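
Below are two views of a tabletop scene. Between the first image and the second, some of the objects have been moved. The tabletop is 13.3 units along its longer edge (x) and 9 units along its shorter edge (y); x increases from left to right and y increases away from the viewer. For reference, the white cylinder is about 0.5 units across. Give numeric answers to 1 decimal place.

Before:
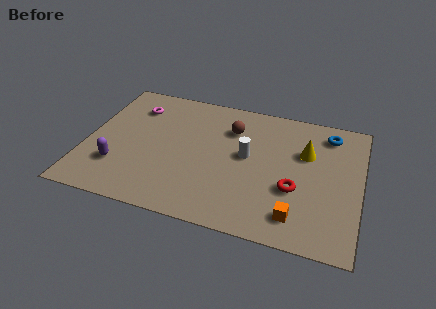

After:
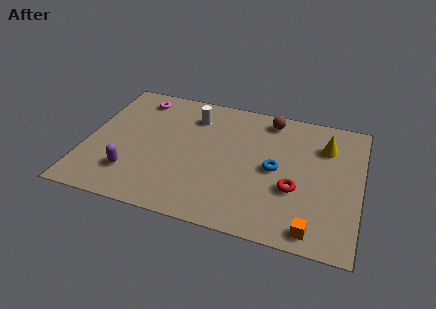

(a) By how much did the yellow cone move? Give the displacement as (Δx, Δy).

(0.9, 0.7)

The yellow cone started near (10.6, 5.9) and ended near (11.5, 6.6).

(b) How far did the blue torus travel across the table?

3.9

The blue torus moved from about (11.6, 7.5) to (9.2, 4.4), a distance of √(2.4² + 3.1²) ≈ 3.9.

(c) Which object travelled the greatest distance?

the blue torus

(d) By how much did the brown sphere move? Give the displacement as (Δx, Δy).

(1.8, 1.2)

The brown sphere was at about (6.9, 6.6) and moved to about (8.7, 7.8).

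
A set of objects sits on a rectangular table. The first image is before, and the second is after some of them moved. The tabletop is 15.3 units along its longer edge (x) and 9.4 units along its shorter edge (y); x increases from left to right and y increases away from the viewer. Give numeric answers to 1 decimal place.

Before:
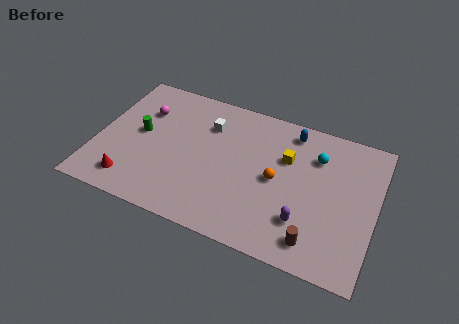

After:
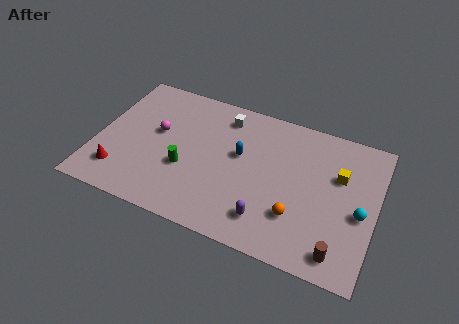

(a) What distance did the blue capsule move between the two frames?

3.7

The blue capsule was near (10.4, 8.1) before and (7.8, 5.5) after, so it travelled √(2.6² + 2.6²) ≈ 3.7 units.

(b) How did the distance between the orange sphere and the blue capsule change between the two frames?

+0.9

Before: roughly 3.5 units apart; after: 4.4. That's 0.9 units further apart.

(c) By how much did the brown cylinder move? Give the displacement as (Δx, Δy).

(1.3, -0.2)

The brown cylinder started near (12.3, 1.5) and ended near (13.6, 1.3).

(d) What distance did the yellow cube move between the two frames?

2.9

From (10.3, 6.2) to (13.2, 6.1), the yellow cube covered √(2.9² + 0.1²) ≈ 2.9 units.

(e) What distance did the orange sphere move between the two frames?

2.3

From (9.9, 4.6) to (11.2, 2.7), the orange sphere covered √(1.3² + 1.9²) ≈ 2.3 units.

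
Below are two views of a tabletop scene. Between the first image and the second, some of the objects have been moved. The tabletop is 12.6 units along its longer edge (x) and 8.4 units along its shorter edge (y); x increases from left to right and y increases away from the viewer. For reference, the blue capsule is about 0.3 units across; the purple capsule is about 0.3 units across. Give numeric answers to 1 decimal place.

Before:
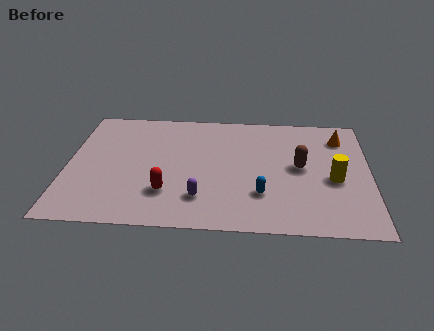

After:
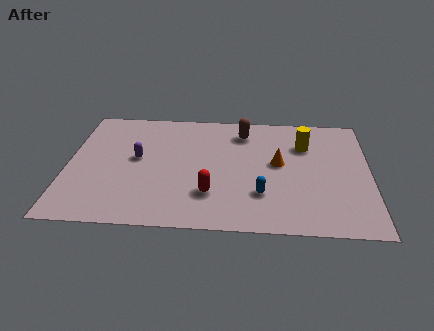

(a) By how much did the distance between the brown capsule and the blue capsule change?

+1.9

They were about 2.6 units apart before and 4.5 after — 1.9 units further apart.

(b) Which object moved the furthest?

the purple capsule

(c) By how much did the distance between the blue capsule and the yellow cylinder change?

+0.8

Before: roughly 3.2 units apart; after: 4.0. That's 0.8 units further apart.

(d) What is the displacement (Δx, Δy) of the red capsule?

(1.8, 0.0)

The red capsule started near (4.2, 2.3) and ended near (6.0, 2.3).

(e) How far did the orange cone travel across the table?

3.3

The orange cone moved from about (11.4, 6.6) to (8.8, 4.6), a distance of √(2.6² + 2.0²) ≈ 3.3.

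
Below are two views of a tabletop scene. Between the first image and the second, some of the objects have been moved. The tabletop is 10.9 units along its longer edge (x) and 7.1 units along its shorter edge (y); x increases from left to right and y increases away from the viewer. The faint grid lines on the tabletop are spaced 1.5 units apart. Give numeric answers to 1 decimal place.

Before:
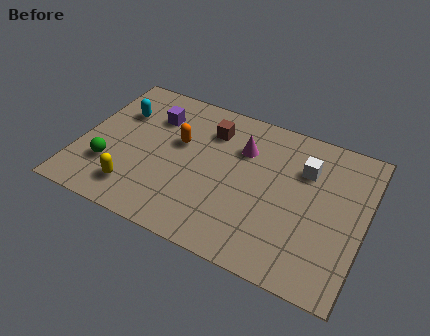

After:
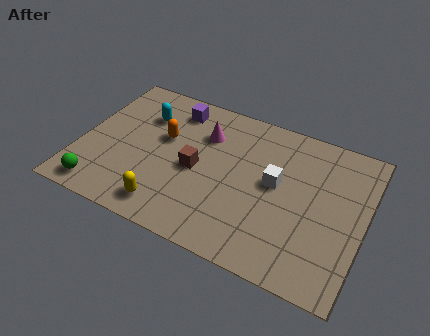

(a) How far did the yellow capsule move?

1.3

The yellow capsule moved from about (2.4, 1.4) to (3.7, 1.1), a distance of √(1.3² + 0.3²) ≈ 1.3.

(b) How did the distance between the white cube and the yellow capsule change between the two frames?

-2.4

Before: roughly 7.1 units apart; after: 4.7. That's 2.4 units closer together.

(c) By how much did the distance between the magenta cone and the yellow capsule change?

-1.1

The distance was about 5.2 in the first image and 4.1 in the second, so they moved 1.1 units closer together.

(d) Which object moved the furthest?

the brown cube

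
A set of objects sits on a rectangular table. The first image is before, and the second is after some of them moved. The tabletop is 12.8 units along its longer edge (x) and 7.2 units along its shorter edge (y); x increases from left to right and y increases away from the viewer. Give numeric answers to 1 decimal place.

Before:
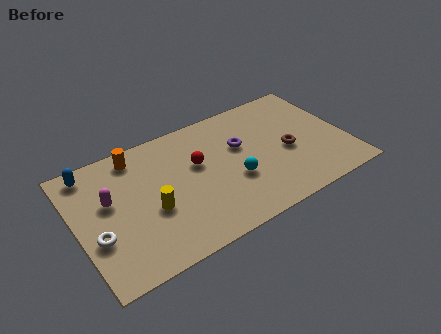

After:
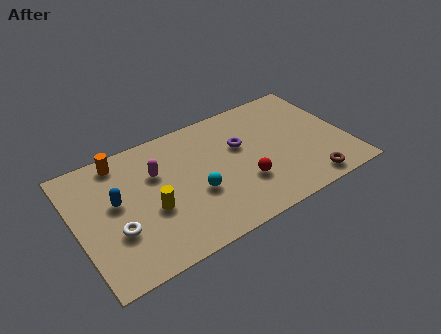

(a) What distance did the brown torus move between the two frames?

2.4

The brown torus was near (10.0, 3.2) before and (10.6, 0.9) after, so it travelled √(0.6² + 2.3²) ≈ 2.4 units.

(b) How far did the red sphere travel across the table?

2.8

The red sphere was near (5.8, 4.4) before and (7.7, 2.3) after, so it travelled √(1.9² + 2.1²) ≈ 2.8 units.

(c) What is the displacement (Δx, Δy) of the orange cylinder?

(-0.7, 0.1)

From the two frames, the orange cylinder sits at roughly (3.1, 6.2) before and (2.4, 6.3) after.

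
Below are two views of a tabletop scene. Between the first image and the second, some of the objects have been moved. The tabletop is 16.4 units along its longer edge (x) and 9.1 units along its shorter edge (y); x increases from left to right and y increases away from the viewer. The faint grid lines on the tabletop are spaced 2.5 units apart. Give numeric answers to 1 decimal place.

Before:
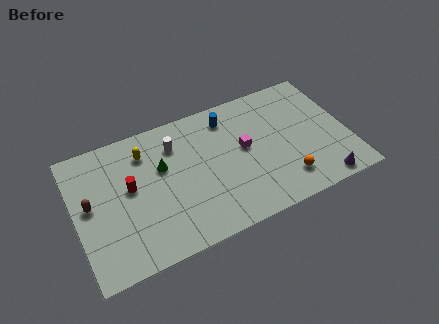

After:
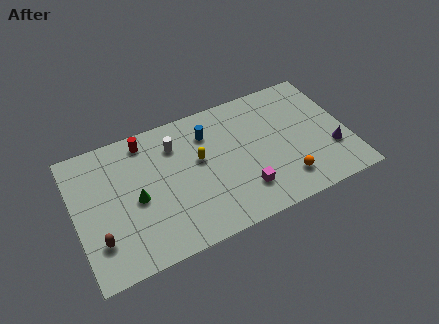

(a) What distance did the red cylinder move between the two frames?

3.0

From (3.3, 5.1) to (4.5, 7.9), the red cylinder covered √(1.2² + 2.8²) ≈ 3.0 units.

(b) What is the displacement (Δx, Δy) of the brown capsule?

(0.3, -2.5)

The brown capsule started near (0.9, 4.9) and ended near (1.2, 2.4).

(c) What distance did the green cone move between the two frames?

2.3

The green cone was near (5.3, 5.7) before and (3.6, 4.2) after, so it travelled √(1.7² + 1.5²) ≈ 2.3 units.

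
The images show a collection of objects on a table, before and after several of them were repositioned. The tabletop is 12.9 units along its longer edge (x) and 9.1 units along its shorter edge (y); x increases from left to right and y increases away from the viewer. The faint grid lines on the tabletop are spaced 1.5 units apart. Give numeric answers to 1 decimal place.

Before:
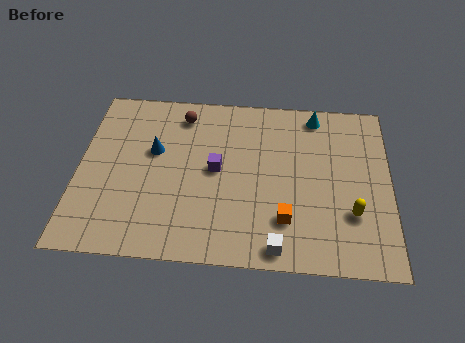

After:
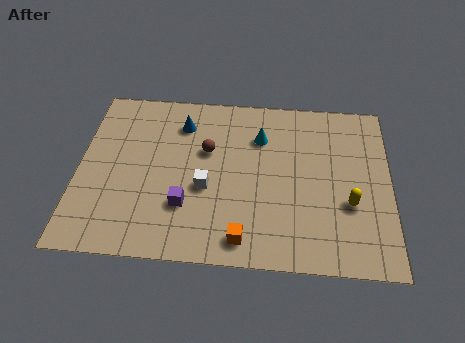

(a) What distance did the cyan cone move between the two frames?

2.7

From (9.8, 8.0) to (7.5, 6.6), the cyan cone covered √(2.3² + 1.4²) ≈ 2.7 units.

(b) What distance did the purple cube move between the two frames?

2.3

From (5.7, 4.7) to (4.5, 2.7), the purple cube covered √(1.2² + 2.0²) ≈ 2.3 units.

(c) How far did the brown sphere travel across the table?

2.2

The brown sphere was near (4.2, 7.6) before and (5.3, 5.7) after, so it travelled √(1.1² + 1.9²) ≈ 2.2 units.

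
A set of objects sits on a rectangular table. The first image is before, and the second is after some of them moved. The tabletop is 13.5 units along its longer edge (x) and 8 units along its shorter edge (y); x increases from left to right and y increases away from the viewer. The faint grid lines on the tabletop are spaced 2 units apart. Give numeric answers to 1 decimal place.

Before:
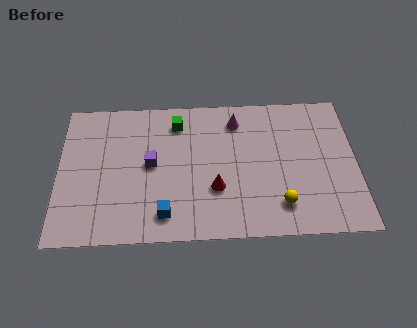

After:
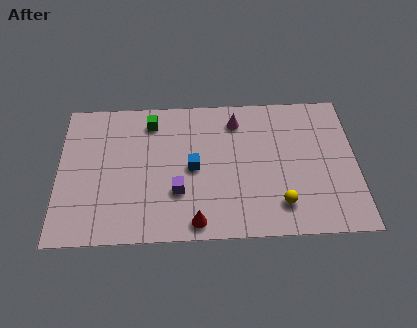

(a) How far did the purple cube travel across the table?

2.0

The purple cube was near (4.2, 4.2) before and (5.4, 2.6) after, so it travelled √(1.2² + 1.6²) ≈ 2.0 units.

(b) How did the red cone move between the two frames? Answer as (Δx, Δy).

(-0.9, -1.8)

The red cone was at about (7.1, 2.7) and moved to about (6.2, 0.9).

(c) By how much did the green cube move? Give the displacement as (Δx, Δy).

(-1.2, 0.1)

From the two frames, the green cube sits at roughly (5.4, 6.5) before and (4.2, 6.6) after.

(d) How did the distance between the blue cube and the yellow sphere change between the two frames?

-0.7

They were about 5.2 units apart before and 4.5 after — 0.7 units closer together.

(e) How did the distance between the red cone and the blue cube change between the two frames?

+0.4

Before: roughly 2.6 units apart; after: 3.0. That's 0.4 units further apart.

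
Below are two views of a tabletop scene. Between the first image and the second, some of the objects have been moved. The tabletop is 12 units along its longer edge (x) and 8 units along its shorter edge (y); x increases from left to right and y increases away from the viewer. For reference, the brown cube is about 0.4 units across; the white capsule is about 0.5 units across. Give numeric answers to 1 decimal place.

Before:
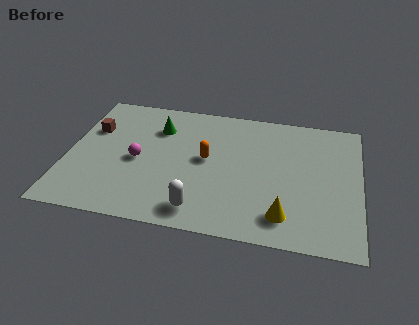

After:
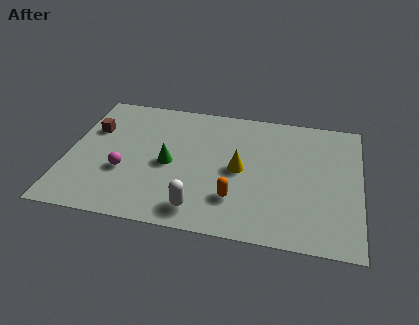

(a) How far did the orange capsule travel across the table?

2.6

From (5.7, 4.3) to (7.0, 2.1), the orange capsule covered √(1.3² + 2.2²) ≈ 2.6 units.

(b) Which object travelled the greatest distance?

the yellow cone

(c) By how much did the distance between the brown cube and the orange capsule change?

+2.0

The distance was about 4.9 in the first image and 6.9 in the second, so they moved 2.0 units further apart.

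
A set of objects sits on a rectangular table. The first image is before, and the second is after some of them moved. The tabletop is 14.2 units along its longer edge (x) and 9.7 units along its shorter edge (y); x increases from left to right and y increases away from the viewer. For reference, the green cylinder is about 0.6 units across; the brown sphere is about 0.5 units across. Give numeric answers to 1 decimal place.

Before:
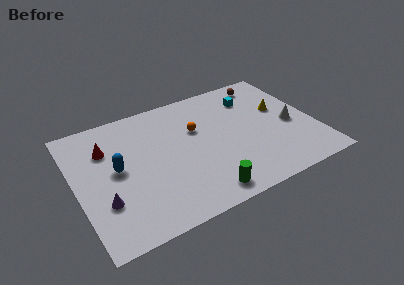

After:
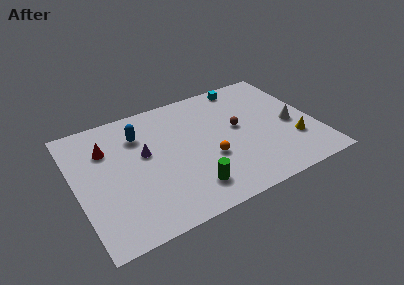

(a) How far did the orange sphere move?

2.6

The orange sphere moved from about (7.3, 6.2) to (7.7, 3.6), a distance of √(0.4² + 2.6²) ≈ 2.6.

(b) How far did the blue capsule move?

2.6

The blue capsule moved from about (2.4, 5.1) to (4.0, 7.2), a distance of √(1.6² + 2.1²) ≈ 2.6.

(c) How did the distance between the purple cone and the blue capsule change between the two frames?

-0.7

Before: roughly 2.3 units apart; after: 1.6. That's 0.7 units closer together.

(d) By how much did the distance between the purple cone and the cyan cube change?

-3.3

Before: roughly 10.5 units apart; after: 7.2. That's 3.3 units closer together.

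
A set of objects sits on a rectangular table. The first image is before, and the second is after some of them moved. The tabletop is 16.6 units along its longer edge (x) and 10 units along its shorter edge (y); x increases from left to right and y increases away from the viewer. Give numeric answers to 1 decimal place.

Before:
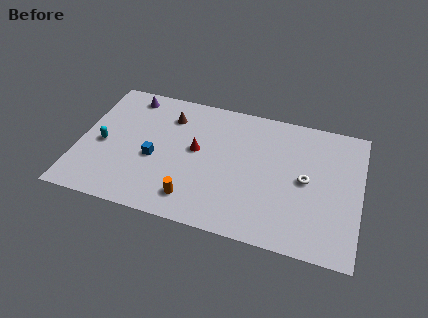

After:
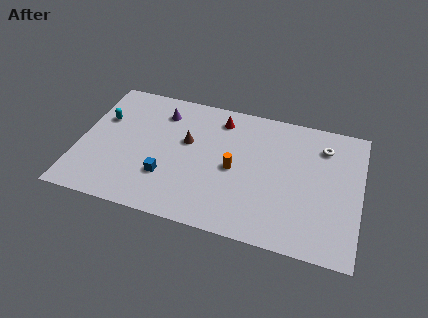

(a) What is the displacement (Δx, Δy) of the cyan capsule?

(-0.2, 2.0)

The cyan capsule started near (1.4, 4.5) and ended near (1.2, 6.5).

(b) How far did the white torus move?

2.9

From (13.4, 5.0) to (14.3, 7.8), the white torus covered √(0.9² + 2.8²) ≈ 2.9 units.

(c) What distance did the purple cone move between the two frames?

2.2

The purple cone moved from about (2.6, 8.7) to (4.6, 7.9), a distance of √(2.0² + 0.8²) ≈ 2.2.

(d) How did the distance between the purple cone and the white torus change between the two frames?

-1.7

Before: roughly 11.4 units apart; after: 9.7. That's 1.7 units closer together.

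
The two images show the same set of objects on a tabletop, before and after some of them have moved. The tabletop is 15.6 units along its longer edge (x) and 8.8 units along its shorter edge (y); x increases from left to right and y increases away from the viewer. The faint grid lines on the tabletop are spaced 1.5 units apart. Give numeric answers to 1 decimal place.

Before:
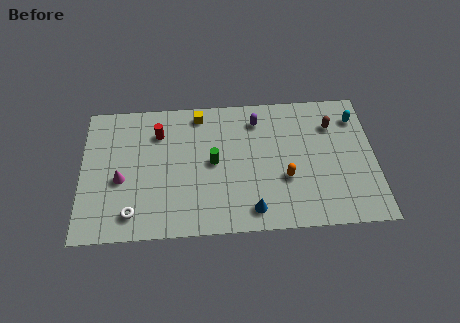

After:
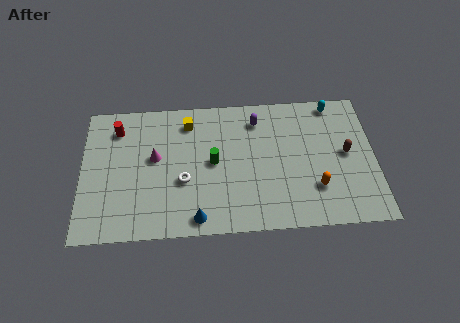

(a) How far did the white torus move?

3.3

The white torus was near (2.7, 1.5) before and (5.4, 3.4) after, so it travelled √(2.7² + 1.9²) ≈ 3.3 units.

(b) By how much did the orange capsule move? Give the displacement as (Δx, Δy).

(1.6, -0.7)

From the two frames, the orange capsule sits at roughly (10.8, 3.2) before and (12.4, 2.5) after.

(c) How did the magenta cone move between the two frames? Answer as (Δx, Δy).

(1.8, 1.3)

The magenta cone was at about (2.1, 3.7) and moved to about (3.9, 5.0).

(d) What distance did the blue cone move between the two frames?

2.9

From (9.0, 1.3) to (6.1, 1.0), the blue cone covered √(2.9² + 0.3²) ≈ 2.9 units.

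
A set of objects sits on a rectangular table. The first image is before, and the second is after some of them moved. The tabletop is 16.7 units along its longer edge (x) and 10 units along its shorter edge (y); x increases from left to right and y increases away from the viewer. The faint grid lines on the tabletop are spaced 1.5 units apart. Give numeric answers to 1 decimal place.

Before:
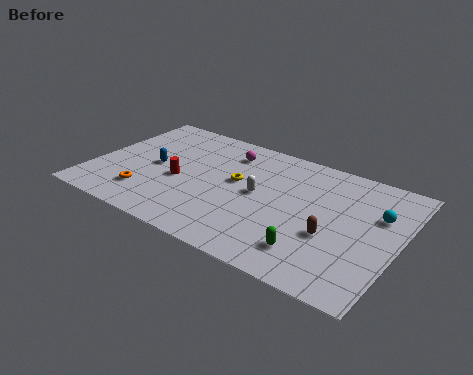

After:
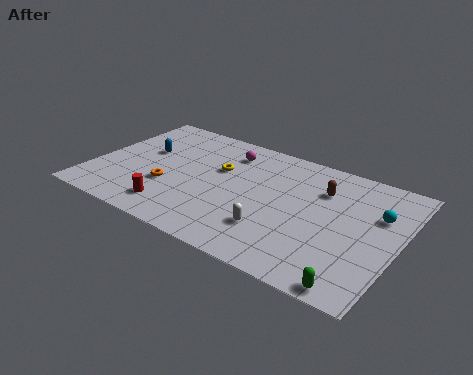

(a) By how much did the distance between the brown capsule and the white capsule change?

+0.5

The distance was about 4.4 in the first image and 4.9 in the second, so they moved 0.5 units further apart.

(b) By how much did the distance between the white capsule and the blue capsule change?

+2.7

Before: roughly 5.8 units apart; after: 8.5. That's 2.7 units further apart.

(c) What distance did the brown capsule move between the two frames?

3.5

The brown capsule moved from about (13.3, 3.8) to (12.3, 7.2), a distance of √(1.0² + 3.4²) ≈ 3.5.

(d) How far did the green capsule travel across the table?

2.8

The green capsule moved from about (12.5, 2.1) to (15.0, 0.8), a distance of √(2.5² + 1.3²) ≈ 2.8.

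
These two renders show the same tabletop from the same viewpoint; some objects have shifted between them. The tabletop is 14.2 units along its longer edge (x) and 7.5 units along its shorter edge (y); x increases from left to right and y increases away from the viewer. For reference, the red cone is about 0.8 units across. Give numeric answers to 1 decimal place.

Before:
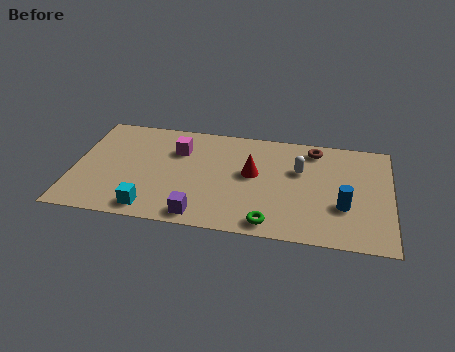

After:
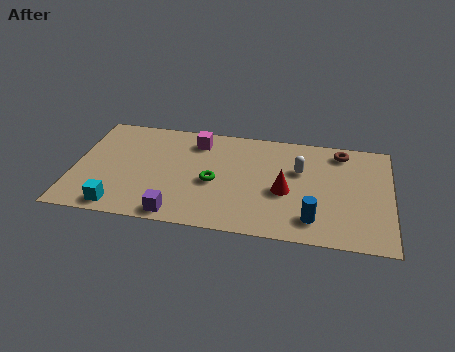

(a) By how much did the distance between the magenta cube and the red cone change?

+1.4

The distance was about 3.6 in the first image and 5.0 in the second, so they moved 1.4 units further apart.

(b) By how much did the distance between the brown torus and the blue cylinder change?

+1.0

Before: roughly 4.0 units apart; after: 5.0. That's 1.0 units further apart.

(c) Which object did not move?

the white capsule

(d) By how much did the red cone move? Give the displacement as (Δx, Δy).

(1.5, -1.0)

From the two frames, the red cone sits at roughly (8.0, 4.2) before and (9.5, 3.2) after.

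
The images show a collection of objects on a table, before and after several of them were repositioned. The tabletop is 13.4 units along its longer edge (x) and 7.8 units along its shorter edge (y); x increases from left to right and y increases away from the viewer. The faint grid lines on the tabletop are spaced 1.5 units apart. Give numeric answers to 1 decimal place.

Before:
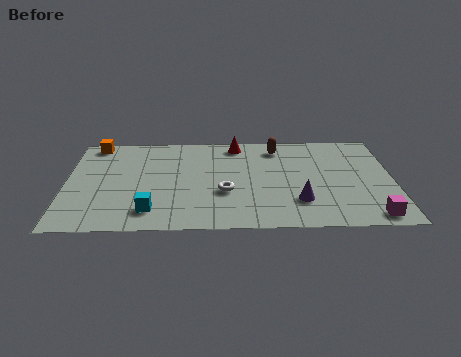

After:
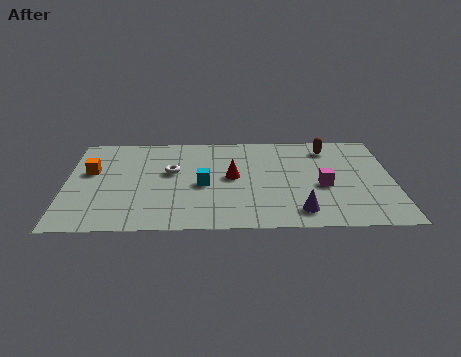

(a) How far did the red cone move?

2.7

The red cone moved from about (7.0, 6.8) to (6.8, 4.1), a distance of √(0.2² + 2.7²) ≈ 2.7.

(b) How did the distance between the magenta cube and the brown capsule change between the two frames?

-3.6

The distance was about 6.7 in the first image and 3.1 in the second, so they moved 3.6 units closer together.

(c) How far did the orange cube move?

2.3

The orange cube was near (1.1, 7.0) before and (1.0, 4.7) after, so it travelled √(0.1² + 2.3²) ≈ 2.3 units.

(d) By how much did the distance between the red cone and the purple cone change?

-1.4

They were about 5.3 units apart before and 3.9 after — 1.4 units closer together.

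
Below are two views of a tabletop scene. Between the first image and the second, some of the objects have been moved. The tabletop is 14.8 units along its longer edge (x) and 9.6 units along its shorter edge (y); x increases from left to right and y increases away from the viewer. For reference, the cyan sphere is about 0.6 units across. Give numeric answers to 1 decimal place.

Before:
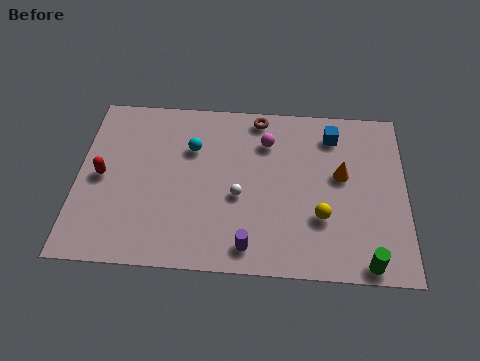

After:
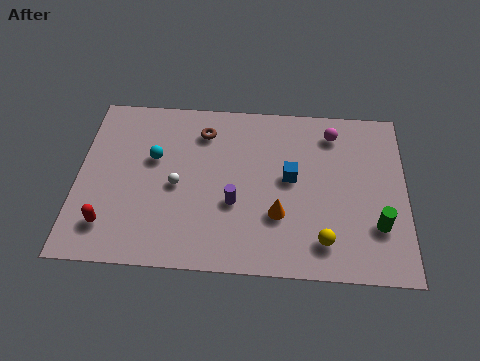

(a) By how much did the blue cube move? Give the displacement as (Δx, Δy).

(-1.9, -2.6)

The blue cube was at about (11.5, 7.8) and moved to about (9.6, 5.2).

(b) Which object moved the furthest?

the orange cone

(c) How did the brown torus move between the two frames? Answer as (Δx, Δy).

(-2.5, -1.0)

From the two frames, the brown torus sits at roughly (8.1, 8.6) before and (5.6, 7.6) after.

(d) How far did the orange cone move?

3.7

The orange cone was near (11.9, 5.5) before and (9.1, 3.1) after, so it travelled √(2.8² + 2.4²) ≈ 3.7 units.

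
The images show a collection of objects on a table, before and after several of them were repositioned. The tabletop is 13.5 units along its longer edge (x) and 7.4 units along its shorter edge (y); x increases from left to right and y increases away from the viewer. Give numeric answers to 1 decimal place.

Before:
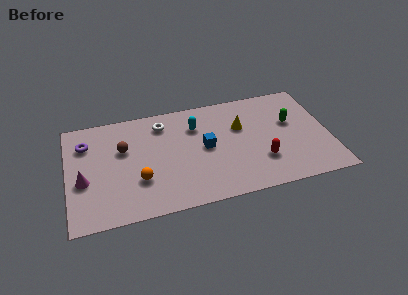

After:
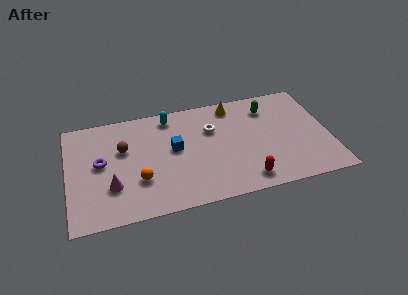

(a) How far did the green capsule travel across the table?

1.7

The green capsule was near (11.6, 4.5) before and (10.5, 5.8) after, so it travelled √(1.1² + 1.3²) ≈ 1.7 units.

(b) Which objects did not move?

the brown sphere and the orange sphere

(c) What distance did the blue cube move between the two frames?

1.6

The blue cube was near (7.1, 3.8) before and (5.5, 4.1) after, so it travelled √(1.6² + 0.3²) ≈ 1.6 units.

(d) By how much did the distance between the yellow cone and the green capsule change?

-0.7

They were about 2.6 units apart before and 1.9 after — 0.7 units closer together.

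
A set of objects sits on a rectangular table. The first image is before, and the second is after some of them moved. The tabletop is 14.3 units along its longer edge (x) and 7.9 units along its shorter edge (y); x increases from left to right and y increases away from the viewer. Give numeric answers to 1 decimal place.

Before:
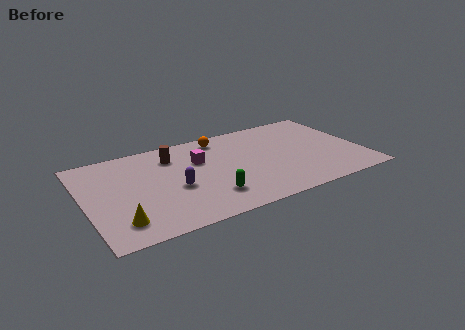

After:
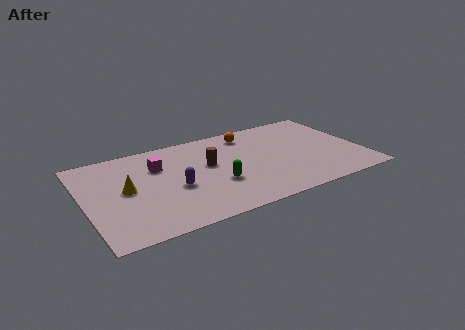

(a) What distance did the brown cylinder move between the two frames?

2.3

The brown cylinder moved from about (4.7, 6.1) to (6.4, 4.6), a distance of √(1.7² + 1.5²) ≈ 2.3.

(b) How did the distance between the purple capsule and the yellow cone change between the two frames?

-0.9

The distance was about 3.4 in the first image and 2.5 in the second, so they moved 0.9 units closer together.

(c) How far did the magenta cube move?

2.1

The magenta cube moved from about (6.0, 5.2) to (3.9, 5.5), a distance of √(2.1² + 0.3²) ≈ 2.1.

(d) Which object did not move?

the purple capsule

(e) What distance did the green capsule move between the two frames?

1.0

The green capsule moved from about (6.1, 1.9) to (6.6, 2.8), a distance of √(0.5² + 0.9²) ≈ 1.0.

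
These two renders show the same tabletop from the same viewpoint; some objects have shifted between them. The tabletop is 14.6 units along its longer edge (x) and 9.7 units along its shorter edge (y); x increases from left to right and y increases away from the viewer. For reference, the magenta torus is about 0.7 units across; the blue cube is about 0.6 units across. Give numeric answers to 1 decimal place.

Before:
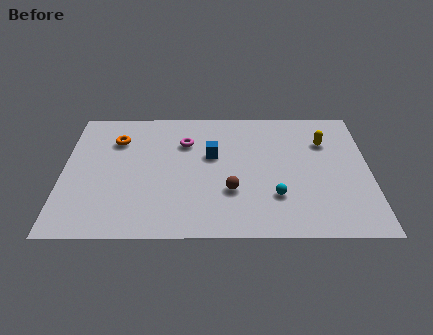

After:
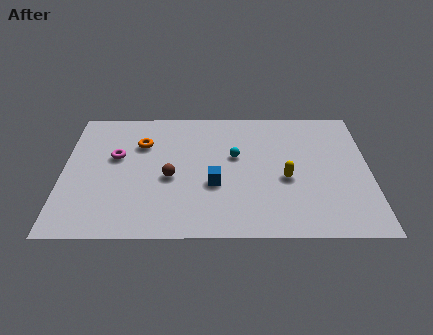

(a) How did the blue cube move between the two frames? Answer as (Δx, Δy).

(0.1, -2.2)

The blue cube started near (7.1, 5.9) and ended near (7.2, 3.7).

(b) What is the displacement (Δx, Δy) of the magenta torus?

(-3.3, -1.1)

From the two frames, the magenta torus sits at roughly (5.8, 6.9) before and (2.5, 5.8) after.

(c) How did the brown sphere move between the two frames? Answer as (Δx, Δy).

(-2.9, 1.0)

The brown sphere was at about (8.0, 3.2) and moved to about (5.1, 4.2).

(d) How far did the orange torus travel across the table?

1.2

The orange torus moved from about (2.5, 7.1) to (3.7, 6.8), a distance of √(1.2² + 0.3²) ≈ 1.2.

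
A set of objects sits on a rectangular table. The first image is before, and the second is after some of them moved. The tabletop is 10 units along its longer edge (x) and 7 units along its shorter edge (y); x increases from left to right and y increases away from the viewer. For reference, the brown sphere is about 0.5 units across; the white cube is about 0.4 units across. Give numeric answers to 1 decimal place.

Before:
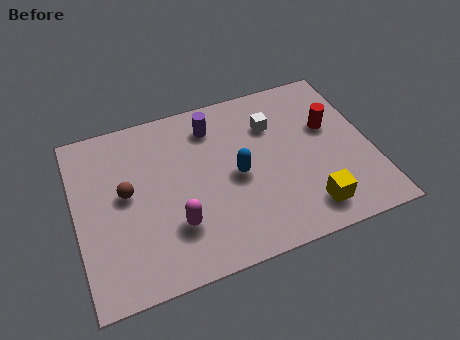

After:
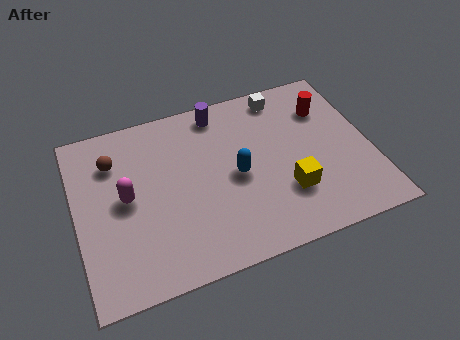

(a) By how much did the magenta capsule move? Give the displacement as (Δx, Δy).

(-1.5, 1.6)

The magenta capsule started near (3.2, 2.0) and ended near (1.7, 3.6).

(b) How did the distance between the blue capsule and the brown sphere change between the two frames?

+0.7

Before: roughly 3.7 units apart; after: 4.4. That's 0.7 units further apart.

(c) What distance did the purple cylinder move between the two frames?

0.6

The purple cylinder was near (4.8, 5.6) before and (5.1, 6.1) after, so it travelled √(0.3² + 0.5²) ≈ 0.6 units.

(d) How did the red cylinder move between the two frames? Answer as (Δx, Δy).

(0.0, 0.8)

The red cylinder started near (8.7, 4.3) and ended near (8.7, 5.1).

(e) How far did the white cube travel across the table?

1.2

From (6.8, 5.0) to (7.3, 6.1), the white cube covered √(0.5² + 1.1²) ≈ 1.2 units.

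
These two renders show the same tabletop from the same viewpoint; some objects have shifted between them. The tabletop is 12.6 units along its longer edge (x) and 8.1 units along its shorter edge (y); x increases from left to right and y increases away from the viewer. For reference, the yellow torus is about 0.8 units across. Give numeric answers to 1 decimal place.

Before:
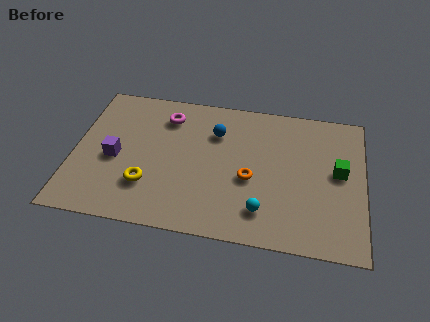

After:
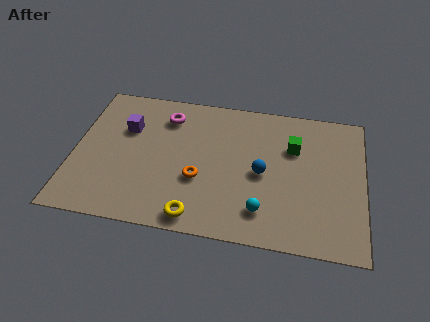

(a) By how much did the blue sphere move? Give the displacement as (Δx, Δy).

(2.1, -2.0)

The blue sphere started near (6.1, 5.8) and ended near (8.2, 3.8).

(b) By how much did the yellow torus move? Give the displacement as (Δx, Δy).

(2.2, -1.4)

From the two frames, the yellow torus sits at roughly (3.3, 2.3) before and (5.5, 0.9) after.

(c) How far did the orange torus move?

2.2

The orange torus moved from about (7.7, 3.4) to (5.5, 3.0), a distance of √(2.2² + 0.4²) ≈ 2.2.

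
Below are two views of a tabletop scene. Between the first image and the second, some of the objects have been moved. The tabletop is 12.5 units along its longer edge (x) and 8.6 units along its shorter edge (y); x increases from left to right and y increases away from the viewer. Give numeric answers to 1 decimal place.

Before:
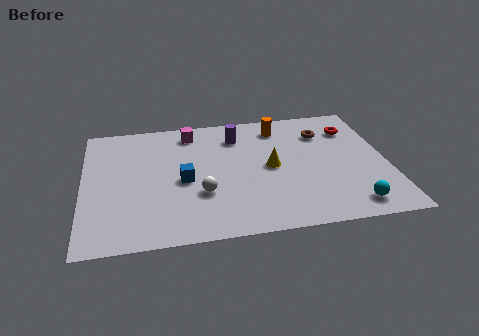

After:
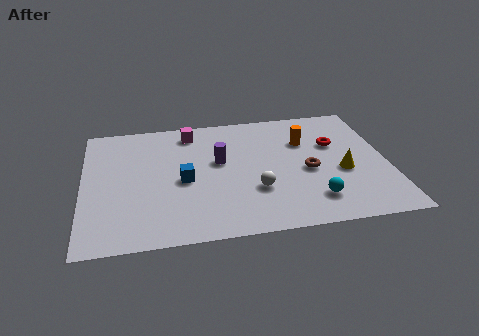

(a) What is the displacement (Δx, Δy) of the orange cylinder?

(1.0, -1.2)

From the two frames, the orange cylinder sits at roughly (8.2, 7.1) before and (9.2, 5.9) after.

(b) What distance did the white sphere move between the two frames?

2.2

The white sphere was near (4.8, 2.9) before and (7.0, 2.8) after, so it travelled √(2.2² + 0.1²) ≈ 2.2 units.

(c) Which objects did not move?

the blue cube and the magenta cube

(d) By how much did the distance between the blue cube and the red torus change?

-1.1

The distance was about 7.6 in the first image and 6.5 in the second, so they moved 1.1 units closer together.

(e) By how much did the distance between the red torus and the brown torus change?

+0.9

The distance was about 1.2 in the first image and 2.1 in the second, so they moved 0.9 units further apart.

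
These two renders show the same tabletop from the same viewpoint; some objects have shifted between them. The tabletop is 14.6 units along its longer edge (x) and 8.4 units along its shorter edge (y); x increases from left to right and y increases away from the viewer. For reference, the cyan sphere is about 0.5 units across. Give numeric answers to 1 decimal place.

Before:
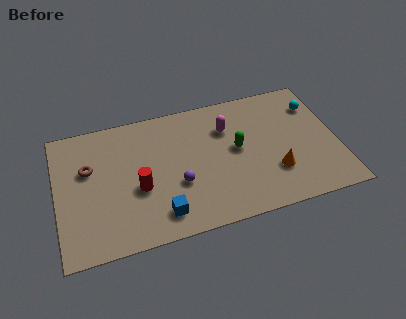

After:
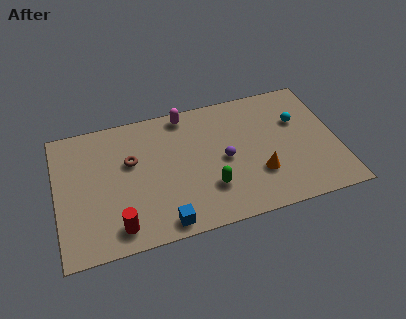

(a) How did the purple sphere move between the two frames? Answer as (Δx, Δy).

(2.5, 0.9)

The purple sphere was at about (6.2, 3.1) and moved to about (8.7, 4.0).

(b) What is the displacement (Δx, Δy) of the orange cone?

(-0.8, 0.1)

The orange cone was at about (11.2, 2.5) and moved to about (10.4, 2.6).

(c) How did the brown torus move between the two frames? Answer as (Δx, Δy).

(2.2, -0.1)

From the two frames, the brown torus sits at roughly (1.7, 5.3) before and (3.9, 5.2) after.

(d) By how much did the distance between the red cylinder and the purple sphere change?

+4.3

They were about 2.0 units apart before and 6.3 after — 4.3 units further apart.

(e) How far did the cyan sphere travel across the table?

1.3

The cyan sphere moved from about (13.7, 6.3) to (12.7, 5.5), a distance of √(1.0² + 0.8²) ≈ 1.3.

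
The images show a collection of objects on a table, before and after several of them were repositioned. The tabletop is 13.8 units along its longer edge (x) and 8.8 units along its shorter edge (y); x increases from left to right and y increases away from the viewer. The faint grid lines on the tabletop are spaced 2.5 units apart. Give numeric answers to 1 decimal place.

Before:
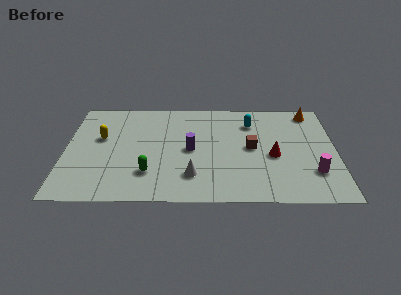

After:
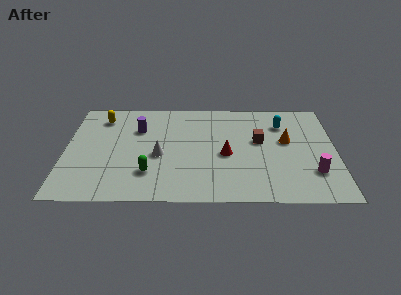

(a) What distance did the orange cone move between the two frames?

2.9

The orange cone moved from about (12.6, 7.7) to (11.3, 5.1), a distance of √(1.3² + 2.6²) ≈ 2.9.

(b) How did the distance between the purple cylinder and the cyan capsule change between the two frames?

+3.5

Before: roughly 3.9 units apart; after: 7.4. That's 3.5 units further apart.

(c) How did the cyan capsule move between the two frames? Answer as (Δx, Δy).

(1.6, -0.1)

The cyan capsule started near (9.5, 6.7) and ended near (11.1, 6.6).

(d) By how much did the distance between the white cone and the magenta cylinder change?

+1.8

The distance was about 6.1 in the first image and 7.9 in the second, so they moved 1.8 units further apart.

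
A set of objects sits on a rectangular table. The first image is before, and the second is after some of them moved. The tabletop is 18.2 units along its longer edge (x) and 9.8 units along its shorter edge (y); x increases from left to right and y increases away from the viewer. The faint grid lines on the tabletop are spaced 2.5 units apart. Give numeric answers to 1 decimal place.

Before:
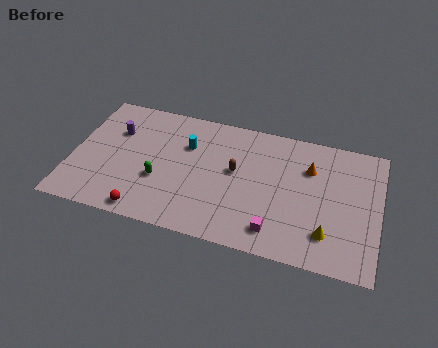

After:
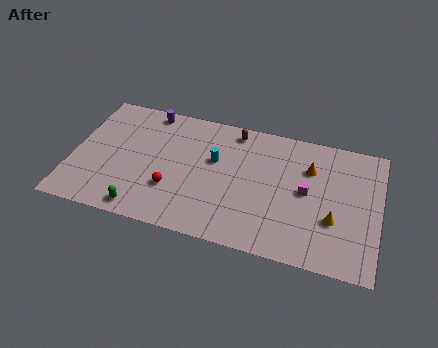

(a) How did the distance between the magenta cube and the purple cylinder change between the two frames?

-0.7

Before: roughly 11.1 units apart; after: 10.4. That's 0.7 units closer together.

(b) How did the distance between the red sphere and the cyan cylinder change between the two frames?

-2.3

Before: roughly 6.0 units apart; after: 3.7. That's 2.3 units closer together.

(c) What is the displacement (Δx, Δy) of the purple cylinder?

(1.8, 2.1)

The purple cylinder started near (2.4, 6.7) and ended near (4.2, 8.8).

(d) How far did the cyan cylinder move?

1.8

The cyan cylinder was near (6.7, 6.7) before and (8.4, 6.0) after, so it travelled √(1.7² + 0.7²) ≈ 1.8 units.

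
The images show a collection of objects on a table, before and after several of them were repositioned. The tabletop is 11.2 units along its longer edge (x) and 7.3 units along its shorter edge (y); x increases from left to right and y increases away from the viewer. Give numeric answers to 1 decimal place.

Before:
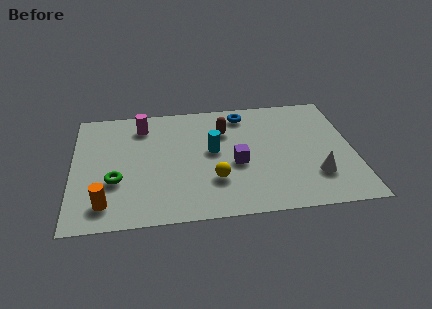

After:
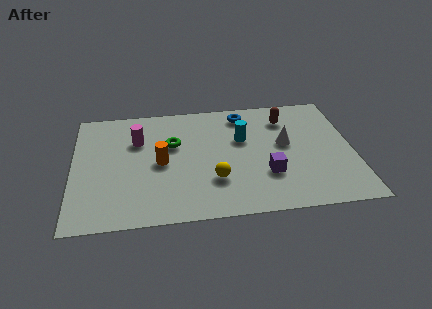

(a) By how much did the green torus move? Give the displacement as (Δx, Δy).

(2.3, 2.0)

From the two frames, the green torus sits at roughly (1.7, 2.6) before and (4.0, 4.6) after.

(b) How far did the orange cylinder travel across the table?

3.1

The orange cylinder moved from about (1.3, 1.3) to (3.5, 3.5), a distance of √(2.2² + 2.2²) ≈ 3.1.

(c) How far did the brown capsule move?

2.5

The brown capsule moved from about (6.1, 5.2) to (8.6, 5.7), a distance of √(2.5² + 0.5²) ≈ 2.5.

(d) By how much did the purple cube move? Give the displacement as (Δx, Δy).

(1.2, -0.8)

The purple cube was at about (6.5, 3.1) and moved to about (7.7, 2.3).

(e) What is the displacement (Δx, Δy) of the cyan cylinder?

(1.2, 0.6)

The cyan cylinder started near (5.6, 4.0) and ended near (6.8, 4.6).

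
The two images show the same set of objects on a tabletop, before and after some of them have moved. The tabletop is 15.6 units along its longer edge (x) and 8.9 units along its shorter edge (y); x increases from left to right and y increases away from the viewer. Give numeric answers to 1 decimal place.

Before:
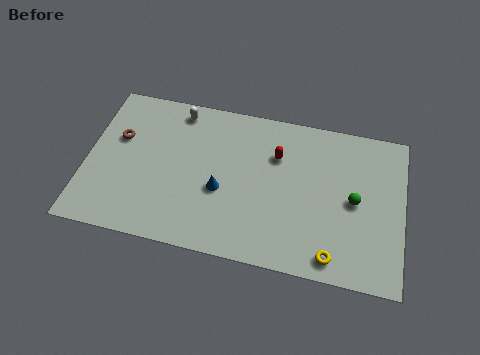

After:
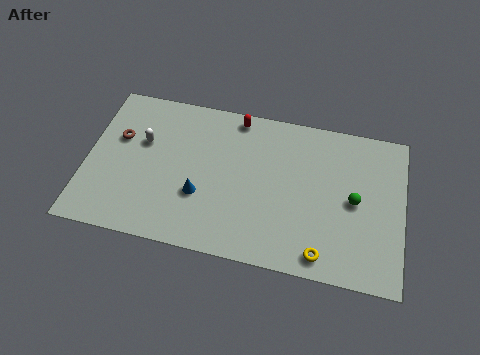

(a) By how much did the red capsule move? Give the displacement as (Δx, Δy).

(-2.1, 1.8)

From the two frames, the red capsule sits at roughly (9.3, 6.2) before and (7.2, 8.0) after.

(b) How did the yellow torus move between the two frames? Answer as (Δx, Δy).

(-0.5, 0.0)

The yellow torus started near (12.3, 1.1) and ended near (11.8, 1.1).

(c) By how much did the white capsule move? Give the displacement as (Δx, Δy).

(-1.6, -2.2)

The white capsule started near (4.3, 7.8) and ended near (2.7, 5.6).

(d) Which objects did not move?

the brown torus and the green sphere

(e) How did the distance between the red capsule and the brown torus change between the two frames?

-1.6

The distance was about 7.8 in the first image and 6.2 in the second, so they moved 1.6 units closer together.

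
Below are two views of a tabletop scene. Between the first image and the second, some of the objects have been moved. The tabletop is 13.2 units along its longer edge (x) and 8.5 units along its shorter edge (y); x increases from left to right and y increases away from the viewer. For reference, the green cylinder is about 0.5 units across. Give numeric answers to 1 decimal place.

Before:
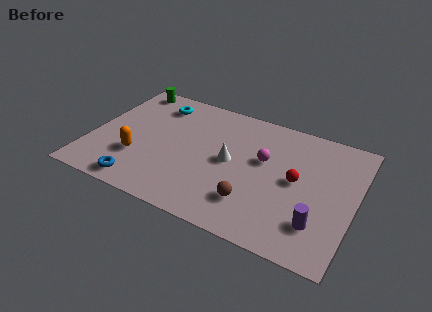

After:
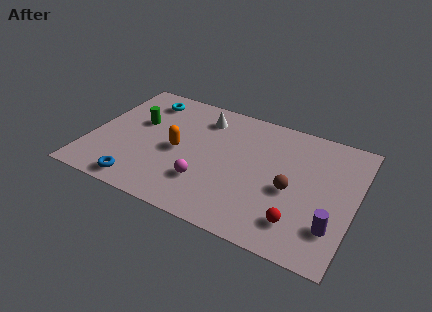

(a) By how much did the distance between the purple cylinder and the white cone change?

+3.3

The distance was about 5.1 in the first image and 8.4 in the second, so they moved 3.3 units further apart.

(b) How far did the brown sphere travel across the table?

2.3

The brown sphere was near (8.4, 2.1) before and (10.1, 3.7) after, so it travelled √(1.7² + 1.6²) ≈ 2.3 units.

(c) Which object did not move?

the blue torus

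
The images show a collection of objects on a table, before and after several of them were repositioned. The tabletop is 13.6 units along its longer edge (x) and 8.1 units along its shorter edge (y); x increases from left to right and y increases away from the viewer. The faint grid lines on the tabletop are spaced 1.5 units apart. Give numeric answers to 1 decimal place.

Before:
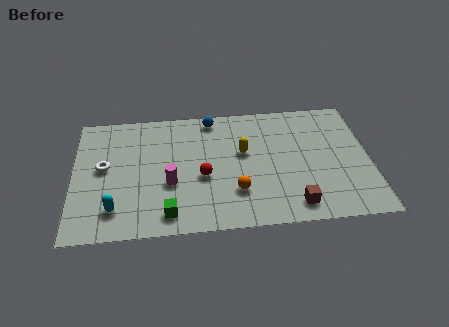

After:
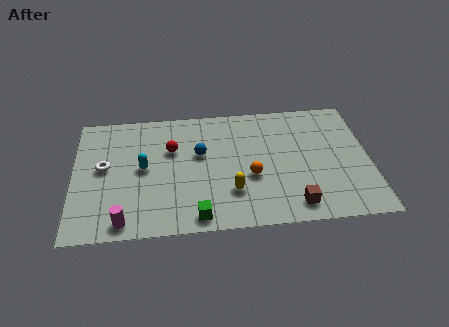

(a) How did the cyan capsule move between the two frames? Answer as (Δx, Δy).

(1.3, 2.5)

From the two frames, the cyan capsule sits at roughly (1.9, 1.7) before and (3.2, 4.2) after.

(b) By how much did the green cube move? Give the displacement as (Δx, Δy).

(1.3, -0.3)

From the two frames, the green cube sits at roughly (4.3, 1.2) before and (5.6, 0.9) after.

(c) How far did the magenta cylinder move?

3.0

The magenta cylinder moved from about (4.4, 3.1) to (2.3, 0.9), a distance of √(2.1² + 2.2²) ≈ 3.0.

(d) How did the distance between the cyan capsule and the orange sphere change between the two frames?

-0.5

The distance was about 5.5 in the first image and 5.0 in the second, so they moved 0.5 units closer together.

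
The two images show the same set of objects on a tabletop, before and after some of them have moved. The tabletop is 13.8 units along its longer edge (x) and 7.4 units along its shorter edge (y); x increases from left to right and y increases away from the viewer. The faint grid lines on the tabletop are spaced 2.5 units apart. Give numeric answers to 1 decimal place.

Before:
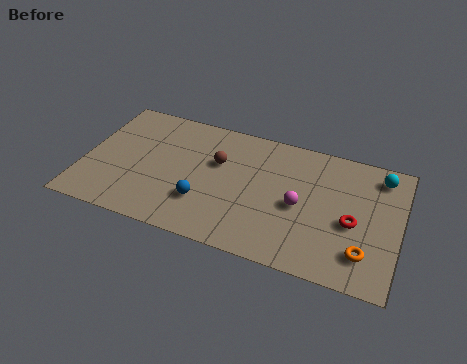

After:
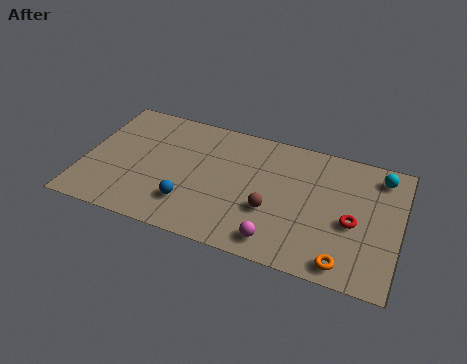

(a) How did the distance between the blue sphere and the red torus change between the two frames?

+0.6

Before: roughly 6.5 units apart; after: 7.1. That's 0.6 units further apart.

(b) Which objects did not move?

the cyan sphere and the red torus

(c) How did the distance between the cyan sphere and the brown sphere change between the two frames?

-1.5

They were about 7.2 units apart before and 5.7 after — 1.5 units closer together.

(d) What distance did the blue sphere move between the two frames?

0.7

The blue sphere moved from about (5.4, 2.2) to (4.8, 1.9), a distance of √(0.6² + 0.3²) ≈ 0.7.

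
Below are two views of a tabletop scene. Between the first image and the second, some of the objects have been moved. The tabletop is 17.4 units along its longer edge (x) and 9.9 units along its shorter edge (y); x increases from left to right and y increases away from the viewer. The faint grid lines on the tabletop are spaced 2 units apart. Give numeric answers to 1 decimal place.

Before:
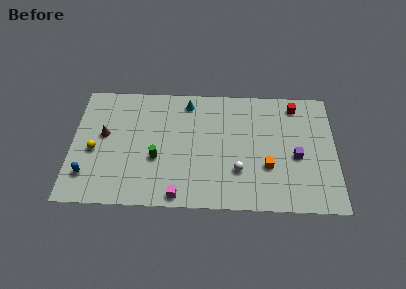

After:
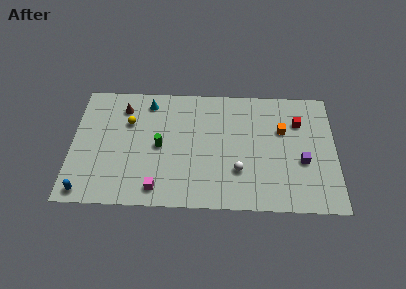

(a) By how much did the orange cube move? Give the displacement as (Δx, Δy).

(1.0, 3.0)

The orange cube started near (12.9, 3.4) and ended near (13.9, 6.4).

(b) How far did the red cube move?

1.4

From (14.8, 8.5) to (15.0, 7.1), the red cube covered √(0.2² + 1.4²) ≈ 1.4 units.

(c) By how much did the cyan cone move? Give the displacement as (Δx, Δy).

(-2.6, -0.1)

From the two frames, the cyan cone sits at roughly (7.6, 8.5) before and (5.0, 8.4) after.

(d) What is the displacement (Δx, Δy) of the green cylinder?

(0.2, 1.0)

From the two frames, the green cylinder sits at roughly (5.6, 3.8) before and (5.8, 4.8) after.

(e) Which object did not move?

the white sphere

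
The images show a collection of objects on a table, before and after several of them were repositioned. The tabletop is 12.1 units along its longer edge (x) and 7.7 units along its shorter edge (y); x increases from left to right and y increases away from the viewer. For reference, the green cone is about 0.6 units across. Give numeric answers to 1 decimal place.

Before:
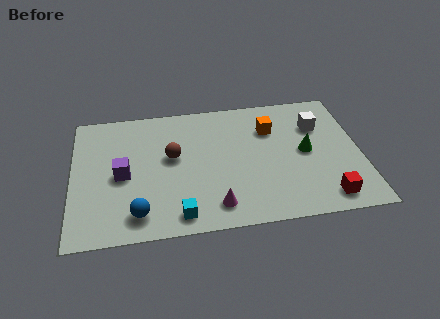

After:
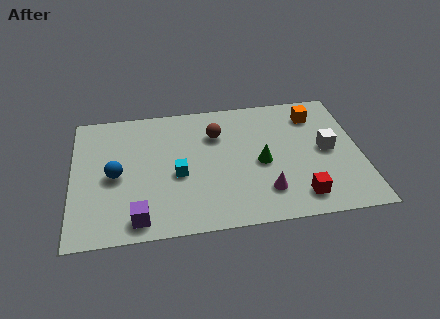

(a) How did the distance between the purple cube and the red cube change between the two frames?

-2.1

Before: roughly 8.8 units apart; after: 6.7. That's 2.1 units closer together.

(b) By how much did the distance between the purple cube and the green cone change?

-1.9

They were about 7.7 units apart before and 5.8 after — 1.9 units closer together.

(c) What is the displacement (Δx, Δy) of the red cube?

(-1.1, 0.2)

From the two frames, the red cube sits at roughly (10.5, 1.1) before and (9.4, 1.3) after.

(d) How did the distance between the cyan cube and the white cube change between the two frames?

-1.1

Before: roughly 7.4 units apart; after: 6.3. That's 1.1 units closer together.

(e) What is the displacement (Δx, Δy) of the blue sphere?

(-0.9, 2.3)

The blue sphere was at about (2.7, 1.3) and moved to about (1.8, 3.6).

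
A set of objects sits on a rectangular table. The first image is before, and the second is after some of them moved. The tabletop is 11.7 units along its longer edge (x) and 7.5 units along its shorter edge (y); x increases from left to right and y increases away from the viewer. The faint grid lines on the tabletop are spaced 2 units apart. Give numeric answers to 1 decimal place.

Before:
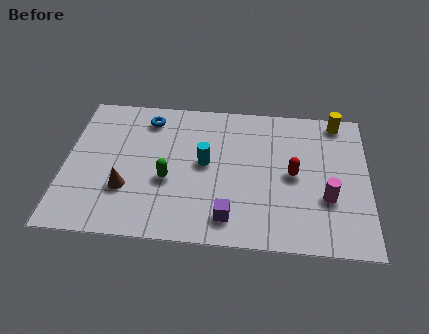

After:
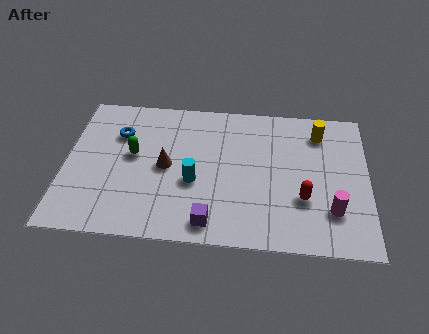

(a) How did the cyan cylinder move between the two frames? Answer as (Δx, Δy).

(-0.4, -1.0)

The cyan cylinder started near (5.4, 4.0) and ended near (5.0, 3.0).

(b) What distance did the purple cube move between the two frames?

0.8

The purple cube moved from about (6.4, 1.3) to (5.7, 1.0), a distance of √(0.7² + 0.3²) ≈ 0.8.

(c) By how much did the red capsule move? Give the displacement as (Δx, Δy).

(0.4, -1.2)

From the two frames, the red capsule sits at roughly (8.8, 3.7) before and (9.2, 2.5) after.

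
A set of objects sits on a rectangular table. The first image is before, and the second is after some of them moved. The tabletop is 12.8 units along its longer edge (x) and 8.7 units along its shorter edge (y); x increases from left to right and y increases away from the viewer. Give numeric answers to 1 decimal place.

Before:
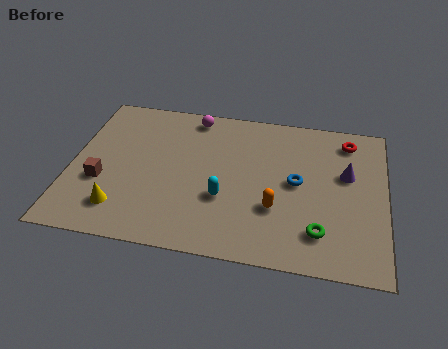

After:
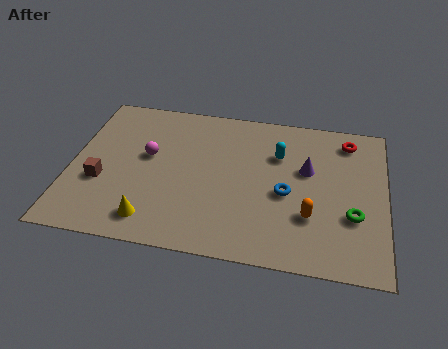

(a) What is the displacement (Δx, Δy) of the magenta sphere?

(-1.7, -2.7)

The magenta sphere was at about (4.8, 7.7) and moved to about (3.1, 5.0).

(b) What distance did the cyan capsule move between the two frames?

3.6

From (6.3, 3.1) to (8.4, 6.0), the cyan capsule covered √(2.1² + 2.9²) ≈ 3.6 units.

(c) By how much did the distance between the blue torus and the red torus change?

+0.8

The distance was about 3.4 in the first image and 4.2 in the second, so they moved 0.8 units further apart.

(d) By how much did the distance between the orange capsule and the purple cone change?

-1.1

Before: roughly 3.7 units apart; after: 2.6. That's 1.1 units closer together.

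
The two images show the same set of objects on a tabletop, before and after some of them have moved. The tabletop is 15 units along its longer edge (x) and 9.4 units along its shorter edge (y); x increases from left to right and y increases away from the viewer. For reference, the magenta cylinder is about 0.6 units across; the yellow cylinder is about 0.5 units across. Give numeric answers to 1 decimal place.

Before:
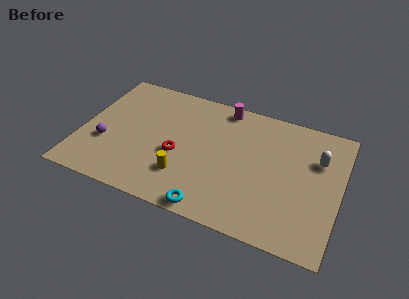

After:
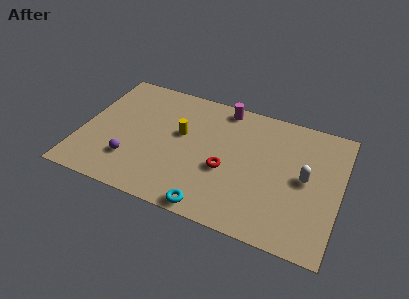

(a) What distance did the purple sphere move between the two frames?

1.8

The purple sphere moved from about (1.5, 3.3) to (3.1, 2.5), a distance of √(1.6² + 0.8²) ≈ 1.8.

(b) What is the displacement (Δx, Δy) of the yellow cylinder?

(-0.5, 3.0)

From the two frames, the yellow cylinder sits at roughly (6.2, 2.5) before and (5.7, 5.5) after.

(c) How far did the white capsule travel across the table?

1.7

The white capsule was near (13.6, 6.4) before and (13.0, 4.8) after, so it travelled √(0.6² + 1.6²) ≈ 1.7 units.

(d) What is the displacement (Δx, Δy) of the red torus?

(2.8, -0.1)

The red torus was at about (5.7, 3.9) and moved to about (8.5, 3.8).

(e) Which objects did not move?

the magenta cylinder and the cyan torus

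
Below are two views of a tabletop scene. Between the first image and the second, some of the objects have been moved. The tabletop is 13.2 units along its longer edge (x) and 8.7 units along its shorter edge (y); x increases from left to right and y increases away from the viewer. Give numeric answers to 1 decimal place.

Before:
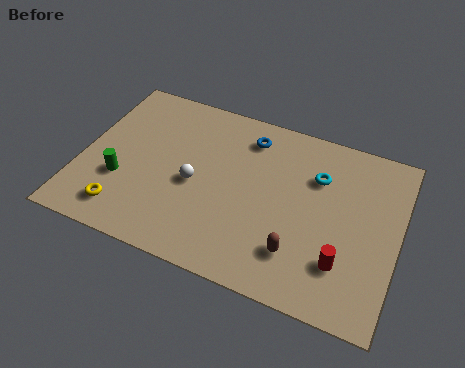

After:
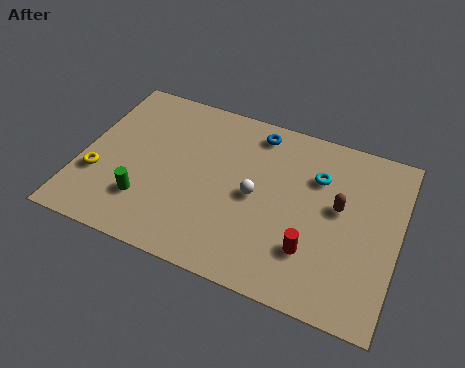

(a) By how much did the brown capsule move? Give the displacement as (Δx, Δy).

(1.4, 2.8)

From the two frames, the brown capsule sits at roughly (9.3, 2.1) before and (10.7, 4.9) after.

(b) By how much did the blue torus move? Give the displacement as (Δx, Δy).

(0.3, 0.4)

The blue torus was at about (6.7, 7.1) and moved to about (7.0, 7.5).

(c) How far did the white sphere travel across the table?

2.5

From (4.8, 3.9) to (7.3, 4.2), the white sphere covered √(2.5² + 0.3²) ≈ 2.5 units.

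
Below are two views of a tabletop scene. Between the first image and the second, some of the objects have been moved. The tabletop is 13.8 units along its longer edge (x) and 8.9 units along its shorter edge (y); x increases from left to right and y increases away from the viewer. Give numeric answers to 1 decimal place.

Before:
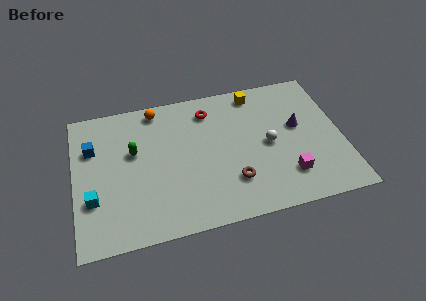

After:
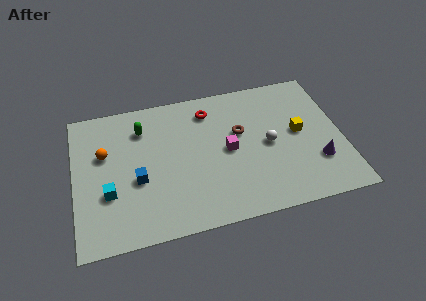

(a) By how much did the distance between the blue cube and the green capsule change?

+1.0

They were about 2.2 units apart before and 3.2 after — 1.0 units further apart.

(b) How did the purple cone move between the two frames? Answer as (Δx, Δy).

(0.8, -2.5)

The purple cone was at about (11.6, 5.1) and moved to about (12.4, 2.6).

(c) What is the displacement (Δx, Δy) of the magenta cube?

(-2.9, 2.3)

The magenta cube was at about (10.8, 2.1) and moved to about (7.9, 4.4).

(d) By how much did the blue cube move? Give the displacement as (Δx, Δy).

(2.2, -2.5)

The blue cube was at about (1.0, 6.1) and moved to about (3.2, 3.6).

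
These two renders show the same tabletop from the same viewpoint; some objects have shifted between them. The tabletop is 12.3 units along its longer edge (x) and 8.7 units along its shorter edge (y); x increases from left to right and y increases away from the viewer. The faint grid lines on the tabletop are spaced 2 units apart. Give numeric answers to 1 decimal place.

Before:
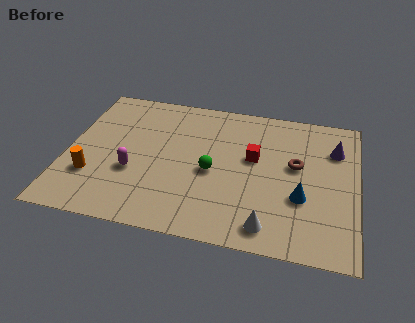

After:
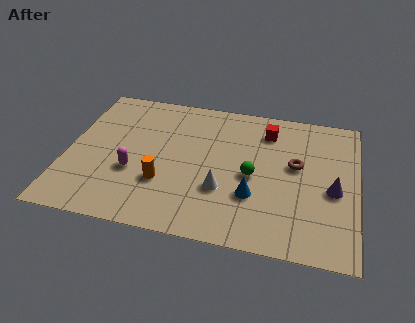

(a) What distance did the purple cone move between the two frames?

2.5

From (11.3, 6.3) to (11.3, 3.8), the purple cone covered √(0.0² + 2.5²) ≈ 2.5 units.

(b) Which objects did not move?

the magenta capsule and the brown torus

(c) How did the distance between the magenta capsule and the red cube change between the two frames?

+1.3

They were about 5.3 units apart before and 6.6 after — 1.3 units further apart.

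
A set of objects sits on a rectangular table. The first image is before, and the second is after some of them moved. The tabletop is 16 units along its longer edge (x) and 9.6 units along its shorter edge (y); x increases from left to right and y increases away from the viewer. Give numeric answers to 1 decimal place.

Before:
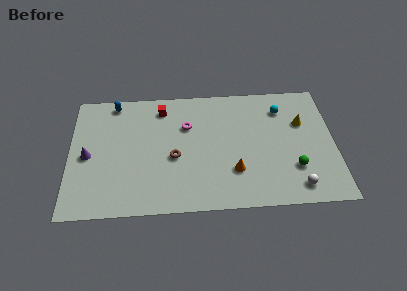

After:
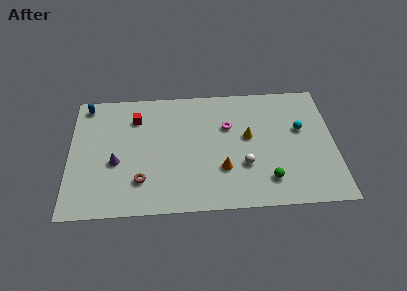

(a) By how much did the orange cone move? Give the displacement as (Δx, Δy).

(-0.7, 0.2)

The orange cone was at about (9.9, 2.8) and moved to about (9.2, 3.0).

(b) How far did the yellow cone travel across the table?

3.4

From (14.1, 6.3) to (10.8, 5.4), the yellow cone covered √(3.3² + 0.9²) ≈ 3.4 units.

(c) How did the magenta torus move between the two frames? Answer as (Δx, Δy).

(2.5, -0.2)

The magenta torus was at about (7.1, 6.5) and moved to about (9.6, 6.3).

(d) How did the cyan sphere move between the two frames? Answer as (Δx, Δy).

(1.1, -1.7)

The cyan sphere was at about (12.9, 7.5) and moved to about (14.0, 5.8).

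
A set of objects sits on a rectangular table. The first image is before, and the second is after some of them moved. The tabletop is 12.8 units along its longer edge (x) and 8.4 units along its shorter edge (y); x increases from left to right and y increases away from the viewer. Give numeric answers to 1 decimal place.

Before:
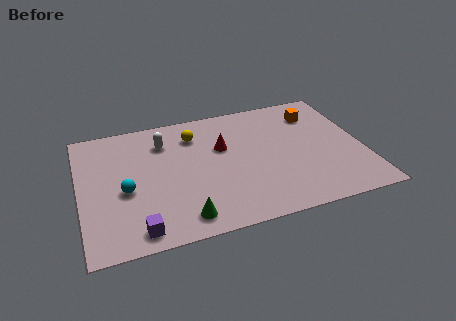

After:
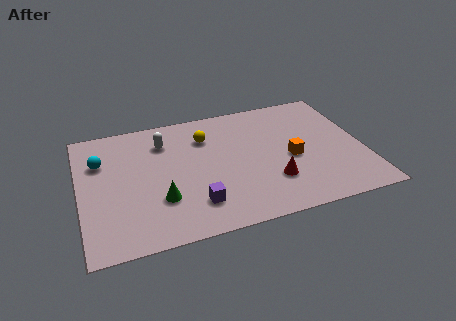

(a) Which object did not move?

the white capsule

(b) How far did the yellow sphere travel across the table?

0.6

The yellow sphere was near (5.3, 6.5) before and (5.8, 6.2) after, so it travelled √(0.5² + 0.3²) ≈ 0.6 units.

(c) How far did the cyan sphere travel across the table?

2.4

From (2.0, 3.6) to (1.0, 5.8), the cyan sphere covered √(1.0² + 2.2²) ≈ 2.4 units.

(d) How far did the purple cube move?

2.8

The purple cube was near (2.4, 1.0) before and (5.0, 1.9) after, so it travelled √(2.6² + 0.9²) ≈ 2.8 units.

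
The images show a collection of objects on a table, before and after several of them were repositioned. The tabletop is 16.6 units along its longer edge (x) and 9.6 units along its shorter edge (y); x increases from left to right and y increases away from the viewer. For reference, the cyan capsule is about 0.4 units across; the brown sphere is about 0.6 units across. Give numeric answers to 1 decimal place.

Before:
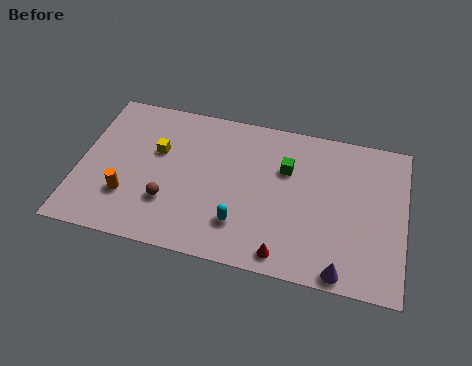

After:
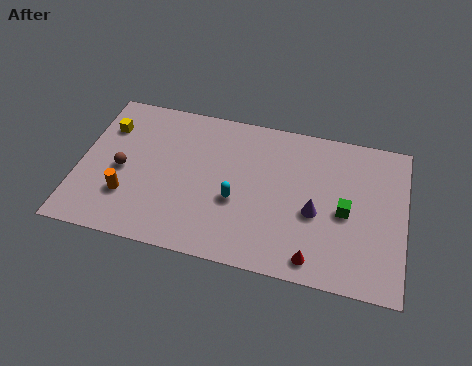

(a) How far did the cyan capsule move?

1.4

The cyan capsule was near (8.4, 2.4) before and (8.1, 3.8) after, so it travelled √(0.3² + 1.4²) ≈ 1.4 units.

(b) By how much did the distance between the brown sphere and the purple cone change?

+0.8

The distance was about 9.1 in the first image and 9.9 in the second, so they moved 0.8 units further apart.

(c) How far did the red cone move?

1.5

The red cone was near (10.7, 1.1) before and (12.2, 1.2) after, so it travelled √(1.5² + 0.1²) ≈ 1.5 units.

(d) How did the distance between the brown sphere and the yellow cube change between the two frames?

-0.4

The distance was about 3.2 in the first image and 2.8 in the second, so they moved 0.4 units closer together.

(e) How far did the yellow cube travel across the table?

2.9

The yellow cube was near (3.9, 6.0) before and (1.2, 7.0) after, so it travelled √(2.7² + 1.0²) ≈ 2.9 units.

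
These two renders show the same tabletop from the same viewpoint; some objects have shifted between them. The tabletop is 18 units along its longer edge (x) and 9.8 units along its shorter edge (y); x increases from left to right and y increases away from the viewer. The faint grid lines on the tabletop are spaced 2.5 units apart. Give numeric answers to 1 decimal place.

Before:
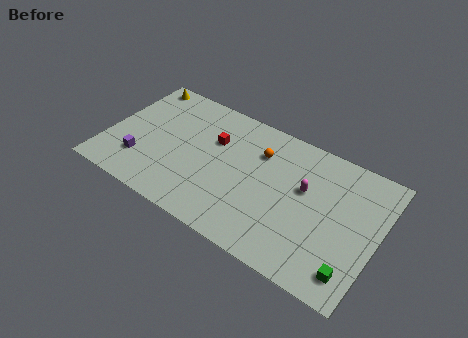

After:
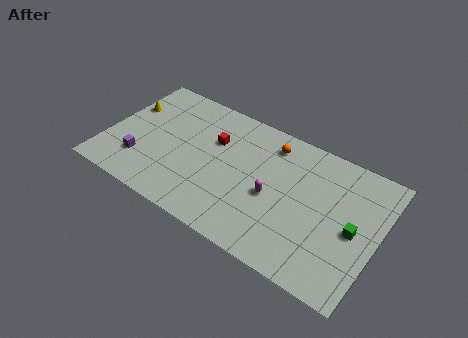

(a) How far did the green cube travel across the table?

2.9

The green cube moved from about (16.8, 1.7) to (16.5, 4.6), a distance of √(0.3² + 2.9²) ≈ 2.9.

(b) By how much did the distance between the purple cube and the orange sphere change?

+1.0

Before: roughly 8.7 units apart; after: 9.7. That's 1.0 units further apart.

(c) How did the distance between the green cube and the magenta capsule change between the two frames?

-0.3

Before: roughly 5.6 units apart; after: 5.3. That's 0.3 units closer together.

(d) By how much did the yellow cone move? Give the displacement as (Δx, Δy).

(-0.4, -2.3)

From the two frames, the yellow cone sits at roughly (1.3, 8.8) before and (0.9, 6.5) after.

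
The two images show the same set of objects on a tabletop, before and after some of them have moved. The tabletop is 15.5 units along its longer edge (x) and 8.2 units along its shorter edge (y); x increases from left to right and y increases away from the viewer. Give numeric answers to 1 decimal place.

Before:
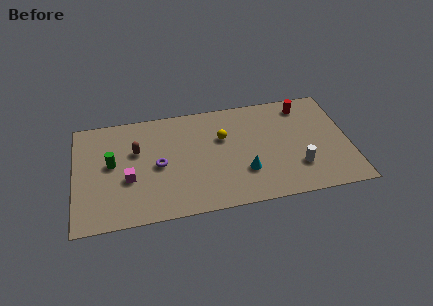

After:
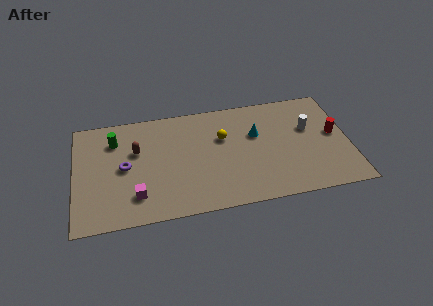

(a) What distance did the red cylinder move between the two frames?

3.0

The red cylinder was near (13.1, 6.9) before and (14.7, 4.4) after, so it travelled √(1.6² + 2.5²) ≈ 3.0 units.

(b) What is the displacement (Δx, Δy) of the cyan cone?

(0.8, 2.7)

The cyan cone started near (9.5, 2.5) and ended near (10.3, 5.2).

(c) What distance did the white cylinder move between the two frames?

2.9

From (12.5, 2.3) to (13.3, 5.1), the white cylinder covered √(0.8² + 2.8²) ≈ 2.9 units.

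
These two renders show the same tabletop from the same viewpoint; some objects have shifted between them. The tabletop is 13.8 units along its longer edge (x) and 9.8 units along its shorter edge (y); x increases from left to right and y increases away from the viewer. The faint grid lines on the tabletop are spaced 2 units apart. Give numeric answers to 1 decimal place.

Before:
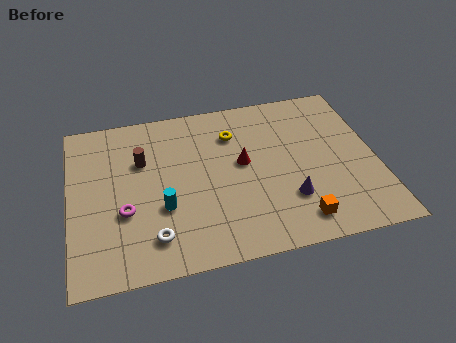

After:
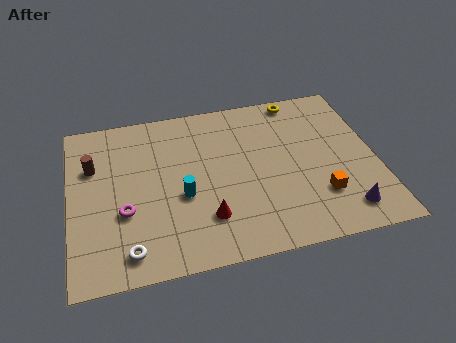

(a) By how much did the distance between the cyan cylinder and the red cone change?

-2.4

Before: roughly 4.2 units apart; after: 1.8. That's 2.4 units closer together.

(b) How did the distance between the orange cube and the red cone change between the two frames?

+0.6

The distance was about 4.5 in the first image and 5.1 in the second, so they moved 0.6 units further apart.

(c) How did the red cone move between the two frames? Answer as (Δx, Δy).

(-1.8, -2.9)

The red cone was at about (7.8, 5.4) and moved to about (6.0, 2.5).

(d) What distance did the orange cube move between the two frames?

1.6

The orange cube was near (10.0, 1.5) before and (11.1, 2.7) after, so it travelled √(1.1² + 1.2²) ≈ 1.6 units.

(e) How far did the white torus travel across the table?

1.2

The white torus was near (3.6, 1.9) before and (2.5, 1.4) after, so it travelled √(1.1² + 0.5²) ≈ 1.2 units.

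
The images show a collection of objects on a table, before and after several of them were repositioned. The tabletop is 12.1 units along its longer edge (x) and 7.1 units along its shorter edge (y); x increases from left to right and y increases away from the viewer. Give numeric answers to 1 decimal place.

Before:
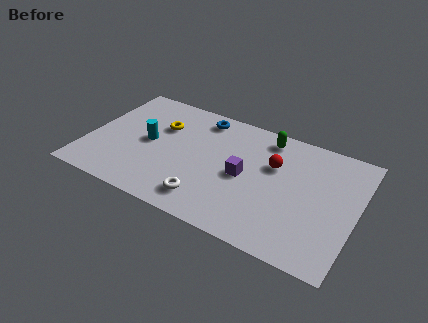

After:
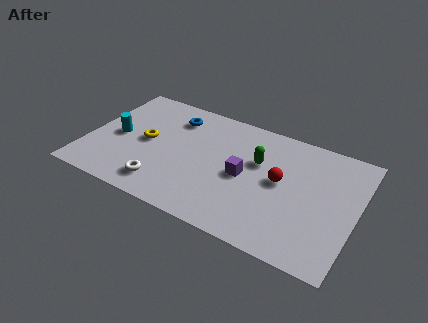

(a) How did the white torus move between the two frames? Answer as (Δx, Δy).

(-2.0, 0.0)

The white torus was at about (5.7, 1.3) and moved to about (3.7, 1.3).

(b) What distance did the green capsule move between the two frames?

1.6

The green capsule was near (7.8, 6.1) before and (7.6, 4.5) after, so it travelled √(0.2² + 1.6²) ≈ 1.6 units.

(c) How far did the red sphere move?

0.9

The red sphere moved from about (8.3, 4.6) to (8.7, 3.8), a distance of √(0.4² + 0.8²) ≈ 0.9.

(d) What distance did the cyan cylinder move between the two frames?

1.4

The cyan cylinder moved from about (2.7, 3.6) to (1.3, 3.4), a distance of √(1.4² + 0.2²) ≈ 1.4.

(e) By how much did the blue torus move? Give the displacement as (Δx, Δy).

(-1.2, -0.5)

The blue torus started near (4.8, 6.1) and ended near (3.6, 5.6).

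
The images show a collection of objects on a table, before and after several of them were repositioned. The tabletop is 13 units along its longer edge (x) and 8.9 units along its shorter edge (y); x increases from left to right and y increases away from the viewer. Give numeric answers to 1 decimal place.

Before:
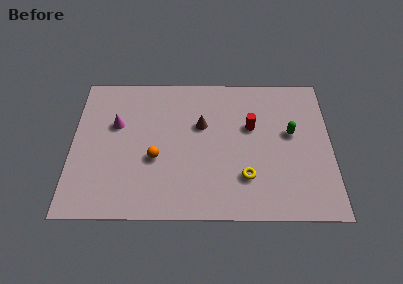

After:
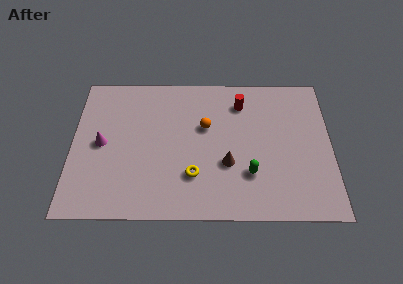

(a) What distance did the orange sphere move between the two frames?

3.2

The orange sphere moved from about (4.2, 3.5) to (6.7, 5.5), a distance of √(2.5² + 2.0²) ≈ 3.2.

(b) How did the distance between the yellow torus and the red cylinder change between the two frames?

+2.0

The distance was about 3.1 in the first image and 5.1 in the second, so they moved 2.0 units further apart.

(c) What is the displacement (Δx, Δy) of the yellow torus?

(-2.6, 0.1)

From the two frames, the yellow torus sits at roughly (8.7, 2.4) before and (6.1, 2.5) after.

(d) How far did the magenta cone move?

1.4

The magenta cone moved from about (2.2, 5.6) to (1.5, 4.4), a distance of √(0.7² + 1.2²) ≈ 1.4.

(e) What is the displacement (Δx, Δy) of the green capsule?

(-2.1, -2.5)

From the two frames, the green capsule sits at roughly (11.0, 5.1) before and (8.9, 2.6) after.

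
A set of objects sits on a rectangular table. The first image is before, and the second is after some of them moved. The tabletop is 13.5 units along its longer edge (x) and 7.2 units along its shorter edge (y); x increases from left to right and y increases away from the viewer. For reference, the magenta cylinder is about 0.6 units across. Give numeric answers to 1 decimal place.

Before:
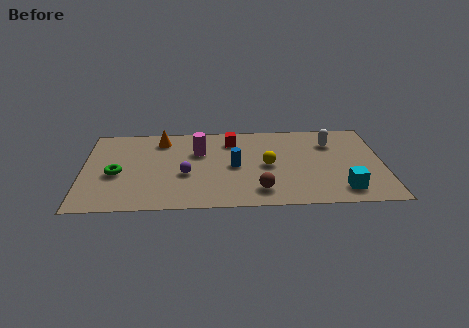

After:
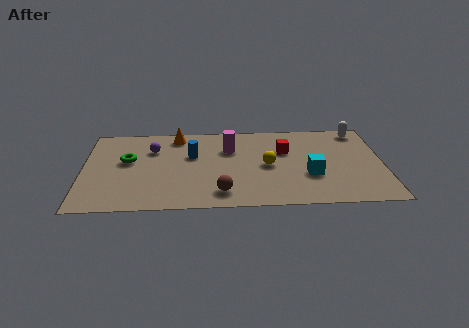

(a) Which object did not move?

the yellow sphere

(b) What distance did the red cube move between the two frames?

2.6

From (6.7, 5.7) to (9.1, 4.7), the red cube covered √(2.4² + 1.0²) ≈ 2.6 units.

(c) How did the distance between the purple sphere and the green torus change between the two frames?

-1.7

The distance was about 3.1 in the first image and 1.4 in the second, so they moved 1.7 units closer together.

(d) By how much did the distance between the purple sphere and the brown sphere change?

+1.3

The distance was about 3.6 in the first image and 4.9 in the second, so they moved 1.3 units further apart.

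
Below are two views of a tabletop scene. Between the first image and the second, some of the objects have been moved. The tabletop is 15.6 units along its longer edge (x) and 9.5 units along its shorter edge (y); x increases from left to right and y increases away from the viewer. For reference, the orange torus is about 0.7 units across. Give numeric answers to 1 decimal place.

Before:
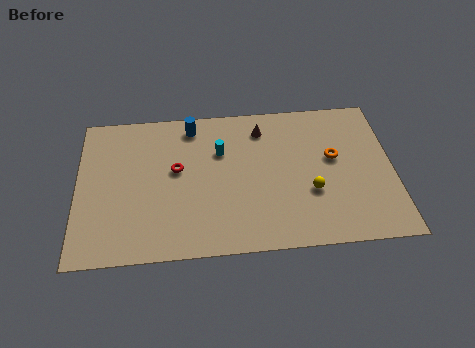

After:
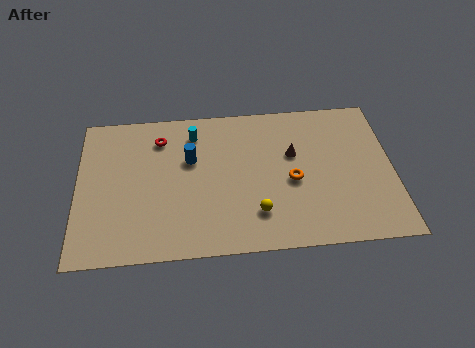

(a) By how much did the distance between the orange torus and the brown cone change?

-2.4

Before: roughly 4.1 units apart; after: 1.7. That's 2.4 units closer together.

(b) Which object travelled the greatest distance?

the yellow sphere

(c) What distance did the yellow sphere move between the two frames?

2.9

From (11.5, 3.4) to (8.8, 2.3), the yellow sphere covered √(2.7² + 1.1²) ≈ 2.9 units.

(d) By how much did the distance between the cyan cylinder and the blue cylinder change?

-0.6

The distance was about 2.3 in the first image and 1.7 in the second, so they moved 0.6 units closer together.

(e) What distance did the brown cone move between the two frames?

2.3

The brown cone moved from about (9.2, 7.7) to (10.7, 5.9), a distance of √(1.5² + 1.8²) ≈ 2.3.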